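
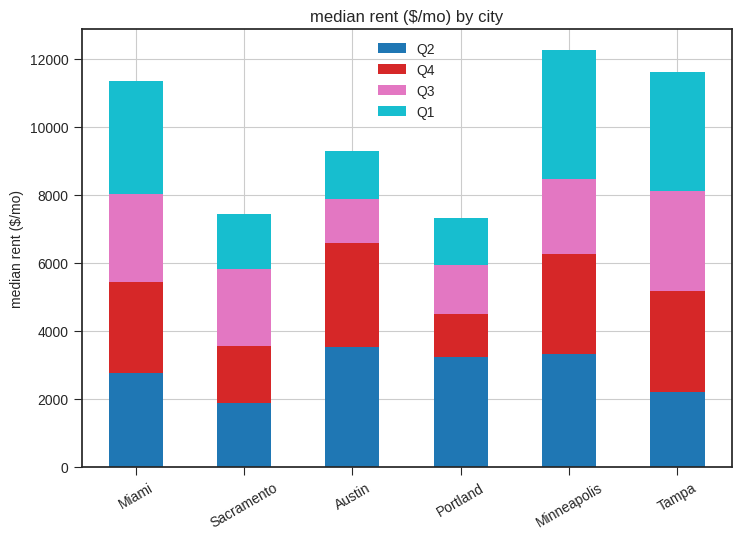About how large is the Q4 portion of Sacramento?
≈ 2000

Q4 top ≈ 4000, bottom ≈ 2000; segment ≈ 2000.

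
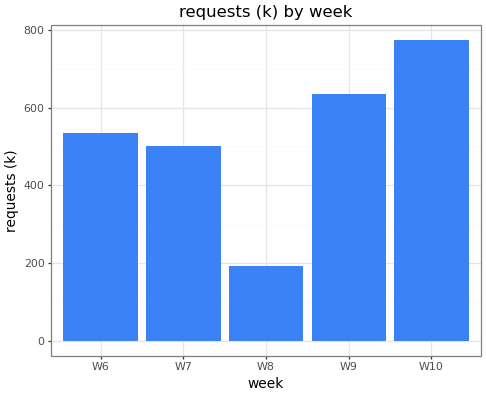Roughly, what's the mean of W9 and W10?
(600 + 800) / 2 ≈ 700.

≈ 700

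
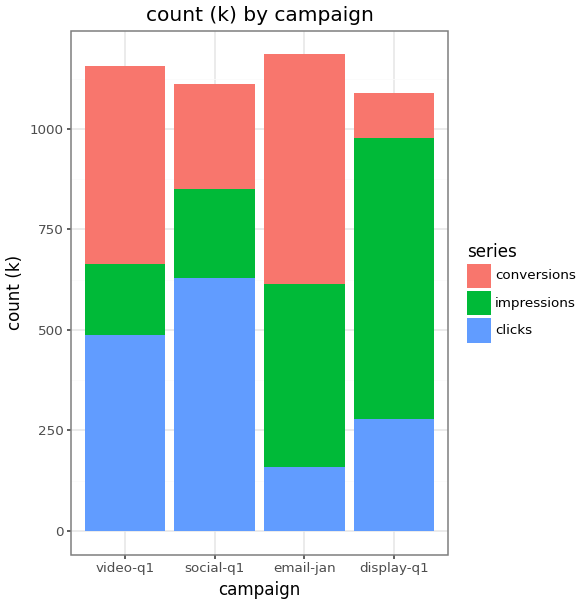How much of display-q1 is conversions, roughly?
conversions top ≈ 1100, bottom ≈ 1000; segment ≈ 100.

≈ 100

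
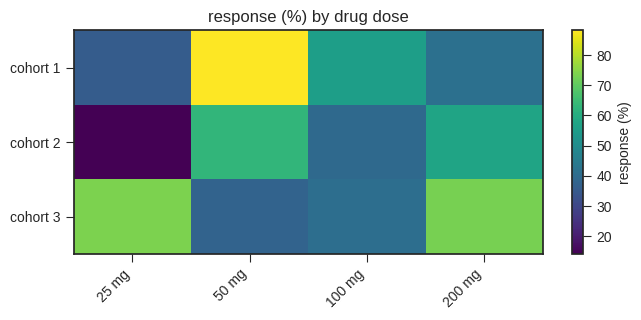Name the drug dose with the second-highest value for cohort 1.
Top 3 for cohort 1: 50 mg ≈ 90, 100 mg ≈ 60, 200 mg ≈ 40.

100 mg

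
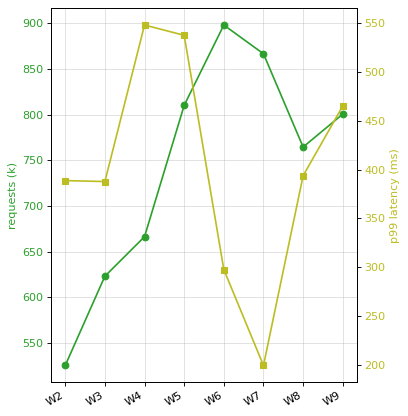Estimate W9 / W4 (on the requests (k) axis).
W9 ≈ 800, W4 ≈ 650; 800/650 ≈ 1.23.

≈ 1.23×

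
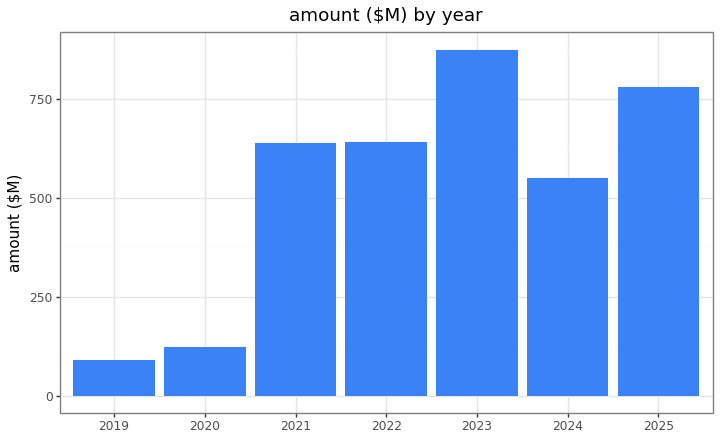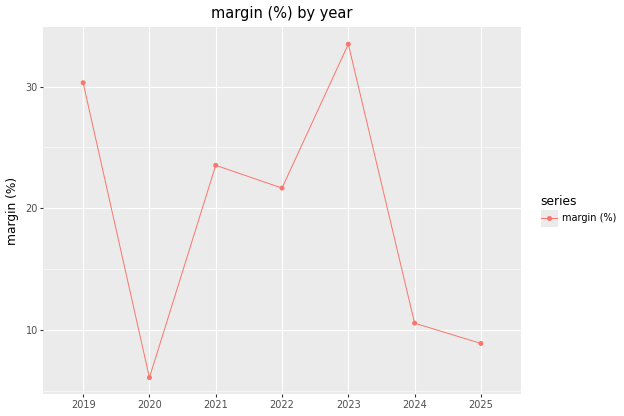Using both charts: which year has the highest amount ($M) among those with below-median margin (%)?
2025

Chart 2 median margin (%) ≈ 20; below-median years: 2020, 2024, 2025. Among those, 2025 has the highest amount ($M) (≈ 800).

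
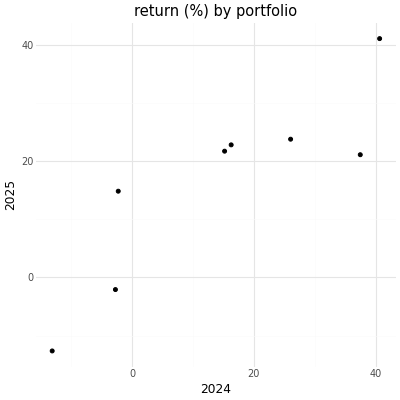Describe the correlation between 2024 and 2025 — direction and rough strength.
positive, strong

Points are positively correlated; strong (|r| ≈ 0.9).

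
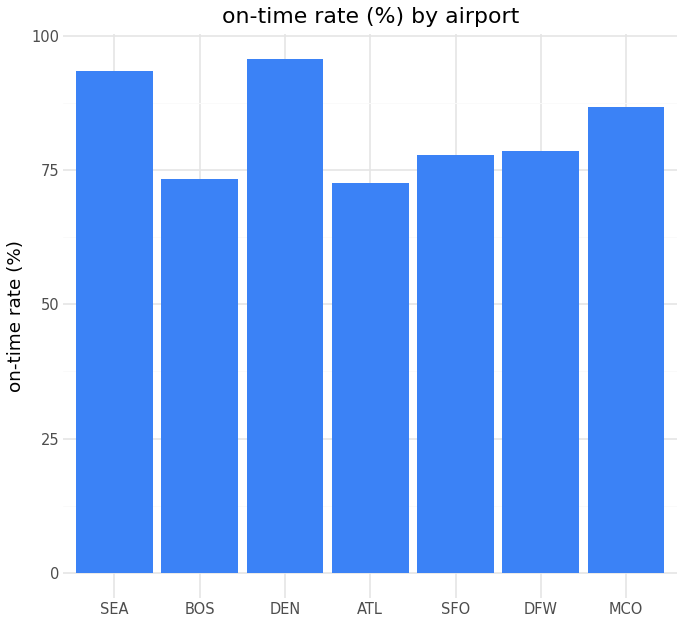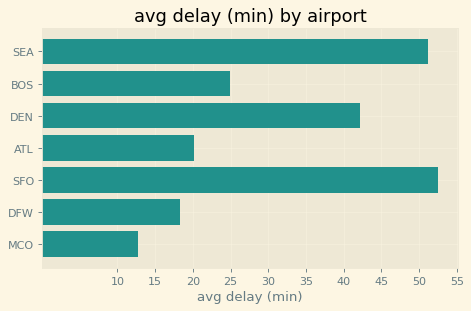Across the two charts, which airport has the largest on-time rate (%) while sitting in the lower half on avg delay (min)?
Chart 2 median avg delay (min) ≈ 25; below-median airports: ATL, DFW, MCO. Among those, MCO has the highest on-time rate (%) (≈ 90).

MCO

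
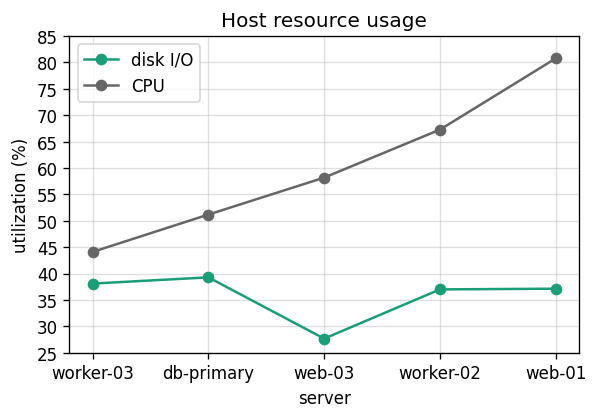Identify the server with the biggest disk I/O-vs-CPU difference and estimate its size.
web-01, ≈ 45 %

web-01: disk I/O ≈ 35, CPU ≈ 80 → gap ≈ 45. Next-largest (web-03) is only ≈ 30.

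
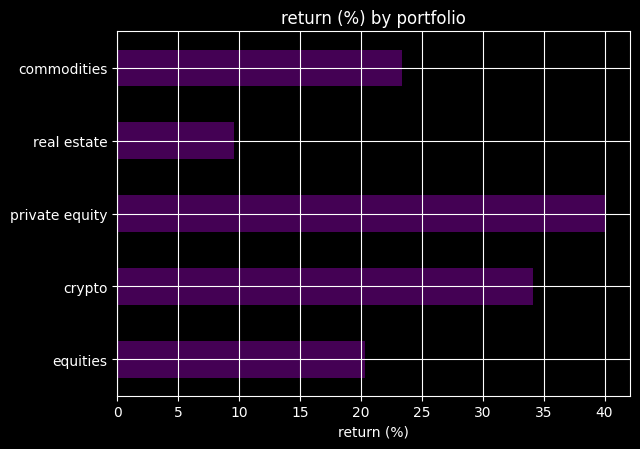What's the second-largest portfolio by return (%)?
Top 3: private equity ≈ 40, crypto ≈ 35, commodities ≈ 25.

crypto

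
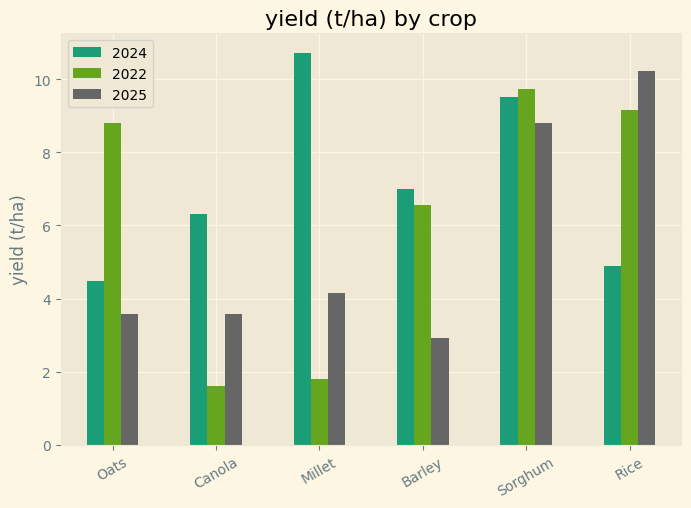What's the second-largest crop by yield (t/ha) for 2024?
Top 3 for 2024: Millet ≈ 11, Sorghum ≈ 10, Barley ≈ 7.

Sorghum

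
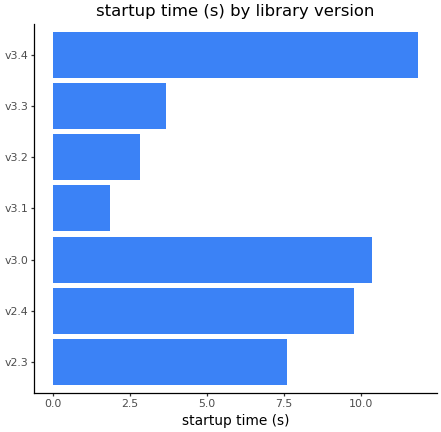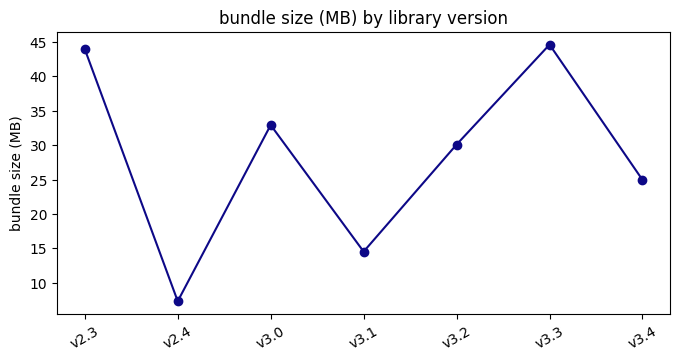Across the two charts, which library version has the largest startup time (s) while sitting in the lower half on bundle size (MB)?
Chart 2 median bundle size (MB) ≈ 30; below-median library versions: v2.4, v3.1, v3.4. Among those, v3.4 has the highest startup time (s) (≈ 12).

v3.4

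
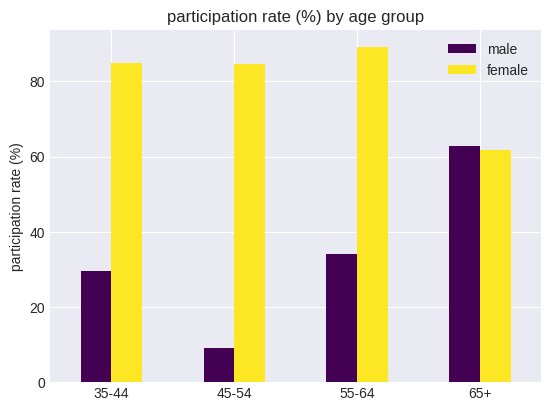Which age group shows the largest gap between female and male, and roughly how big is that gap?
45-54: female ≈ 80, male ≈ 10 → gap ≈ 70. Next-largest (35-44) is only ≈ 50.

45-54, ≈ 70 %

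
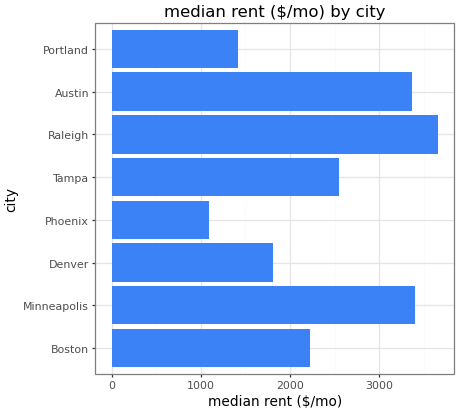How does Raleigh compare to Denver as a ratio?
Raleigh ≈ 3500, Denver ≈ 2000; 3500/2000 ≈ 1.75.

≈ 1.75×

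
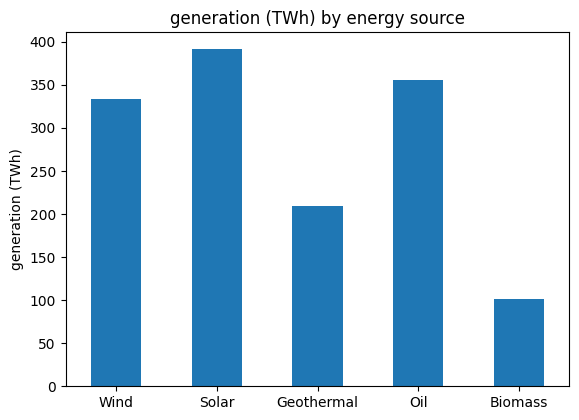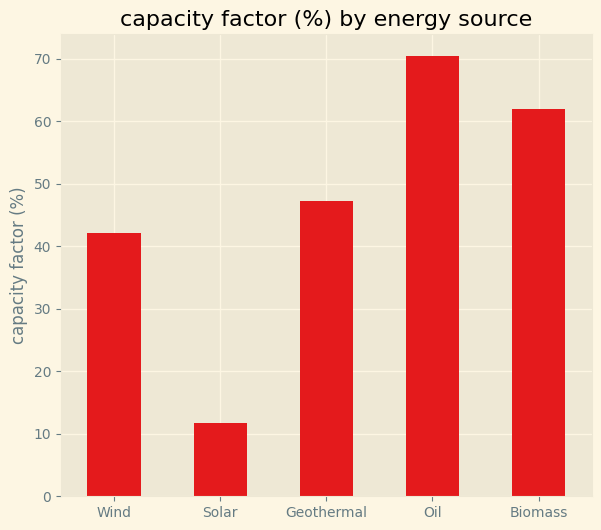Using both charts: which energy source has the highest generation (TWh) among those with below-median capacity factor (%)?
Chart 2 median capacity factor (%) ≈ 50; below-median energy sources: Wind, Solar. Among those, Solar has the highest generation (TWh) (≈ 400).

Solar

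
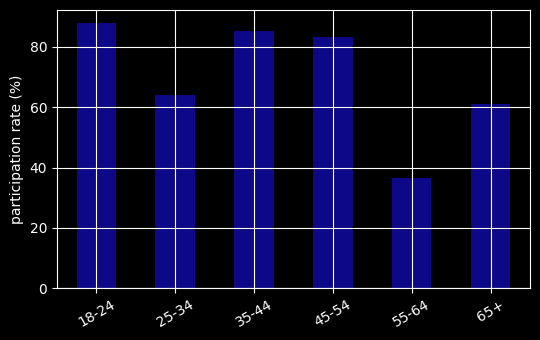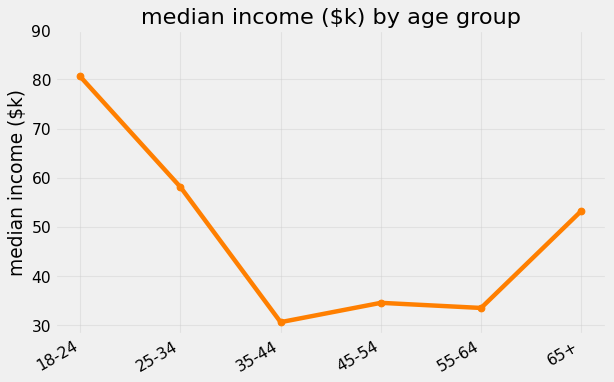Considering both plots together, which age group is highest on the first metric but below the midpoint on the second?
Chart 2 median median income ($k) ≈ 40; below-median age groups: 35-44, 45-54, 55-64. Among those, 35-44 has the highest participation rate (%) (≈ 90).

35-44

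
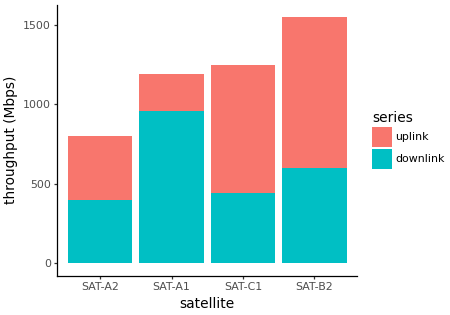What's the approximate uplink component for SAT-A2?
≈ 400

uplink top ≈ 800, bottom ≈ 400; segment ≈ 400.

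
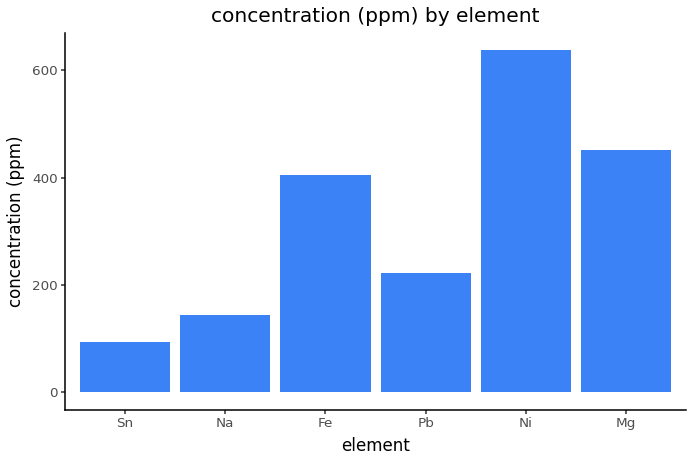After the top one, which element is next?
Top 3: Ni ≈ 600, Mg ≈ 500, Fe ≈ 400.

Mg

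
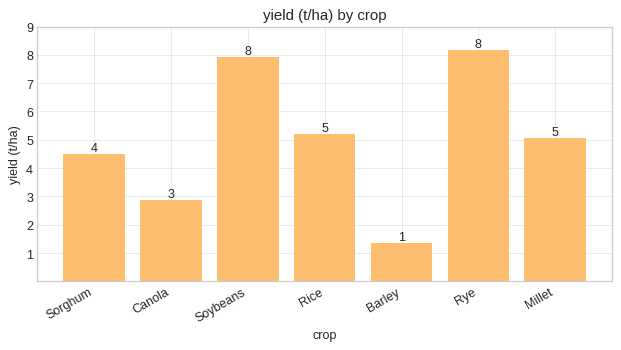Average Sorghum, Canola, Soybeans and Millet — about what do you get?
≈ 5

(4 + 3 + 8 + 5) / 4 ≈ 5.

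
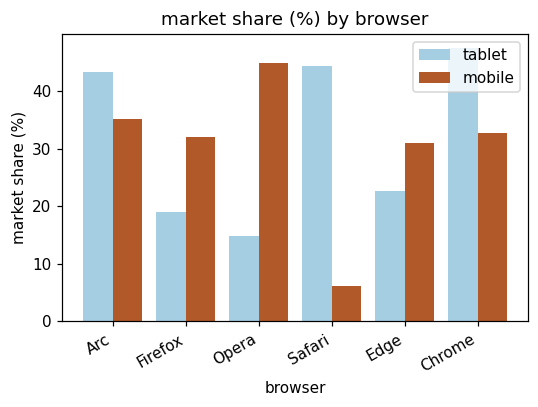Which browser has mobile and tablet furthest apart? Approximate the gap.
Safari: mobile ≈ 5, tablet ≈ 45 → gap ≈ 40. Next-largest (Opera) is only ≈ 30.

Safari, ≈ 40 %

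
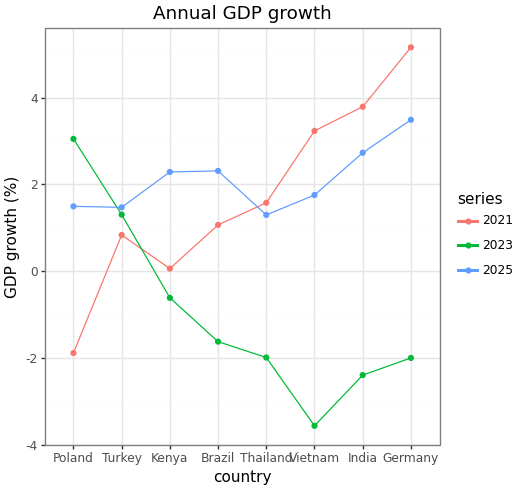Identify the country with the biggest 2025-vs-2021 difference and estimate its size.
Poland: 2025 ≈ 1, 2021 ≈ -2 → gap ≈ 3. Next-largest (Kenya) is only ≈ 2.

Poland, ≈ 3 %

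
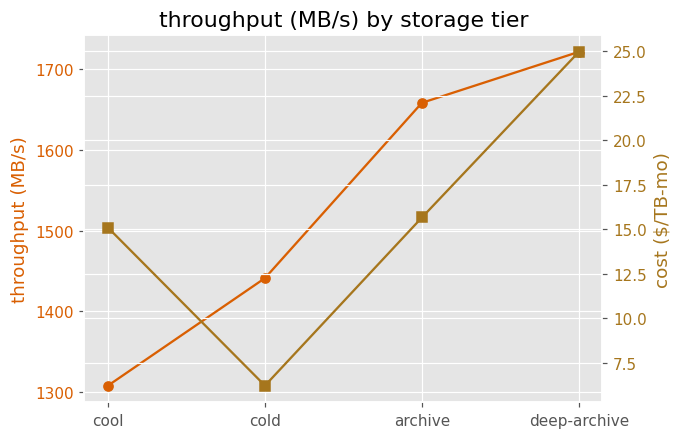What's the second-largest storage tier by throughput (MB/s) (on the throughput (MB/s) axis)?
Top 3 (on the throughput (MB/s) axis): deep-archive ≈ 1700, archive ≈ 1650, cold ≈ 1450.

archive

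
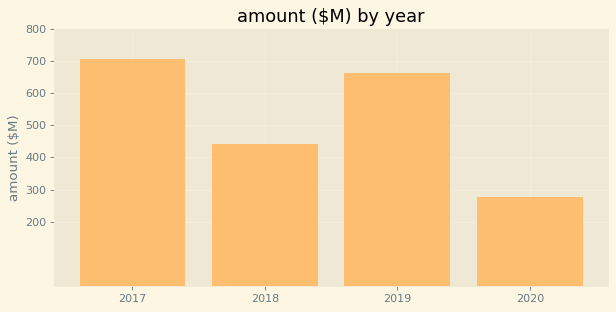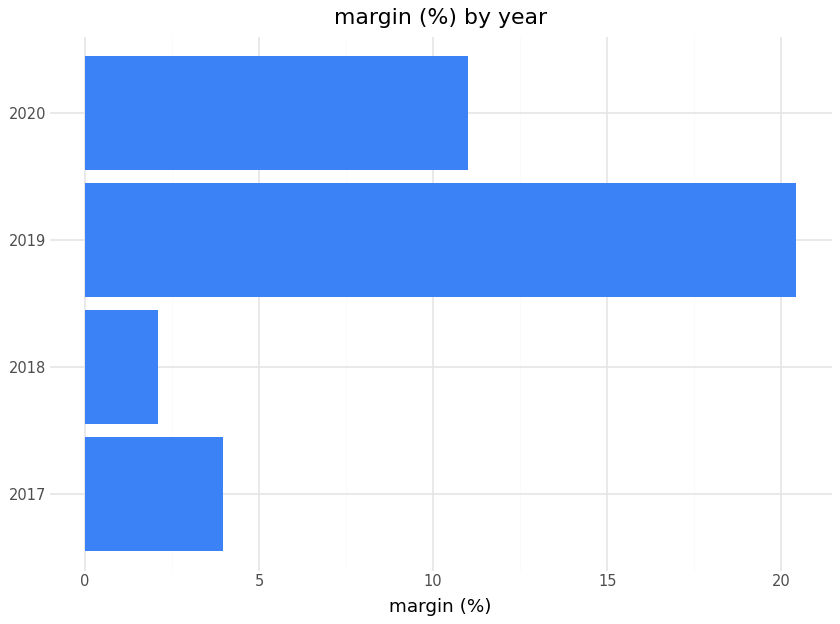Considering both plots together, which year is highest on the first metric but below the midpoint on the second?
Chart 2 median margin (%) ≈ 8; below-median years: 2017, 2018. Among those, 2017 has the highest amount ($M) (≈ 700).

2017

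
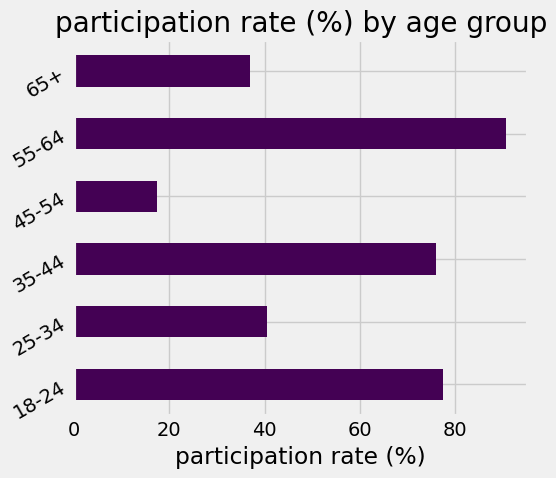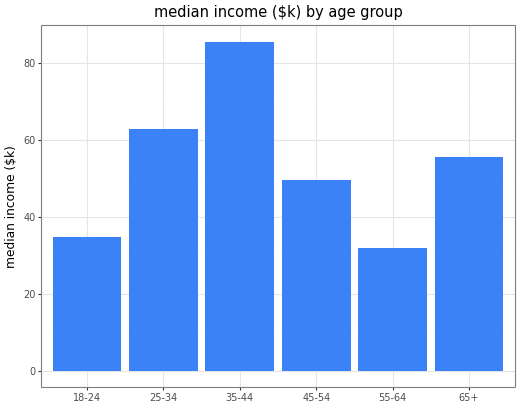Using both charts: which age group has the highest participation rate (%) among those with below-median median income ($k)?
Chart 2 median median income ($k) ≈ 50; below-median age groups: 18-24, 45-54, 55-64. Among those, 55-64 has the highest participation rate (%) (≈ 90).

55-64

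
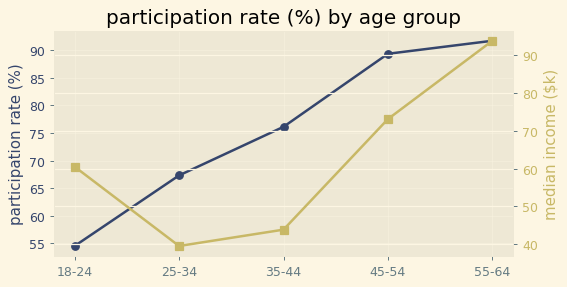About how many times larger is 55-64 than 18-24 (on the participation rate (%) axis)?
55-64 ≈ 90, 18-24 ≈ 55; 90/55 ≈ 1.64.

≈ 1.64×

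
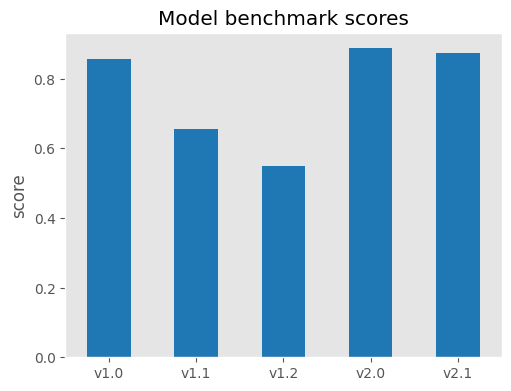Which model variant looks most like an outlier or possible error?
v1.2

v1.2 ≈ 0.6; the rest sit between ≈ 0.7 and ≈ 0.9.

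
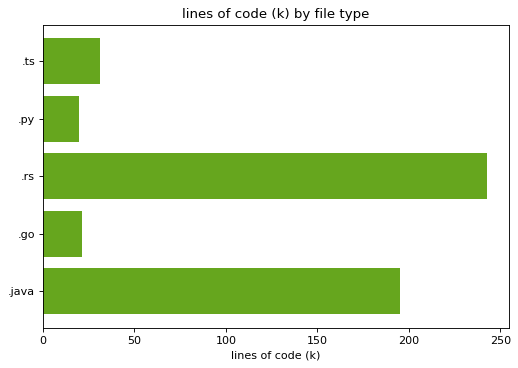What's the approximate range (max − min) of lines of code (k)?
≈ 225

Max .rs ≈ 250, min .py ≈ 25; range ≈ 225.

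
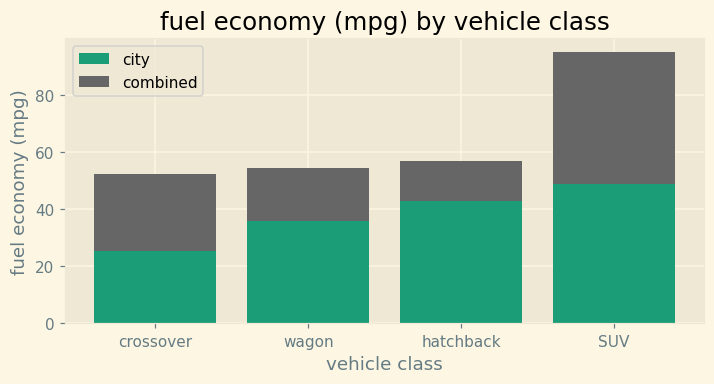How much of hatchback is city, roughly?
≈ 40

city top ≈ 40, bottom ≈ 0; segment ≈ 40.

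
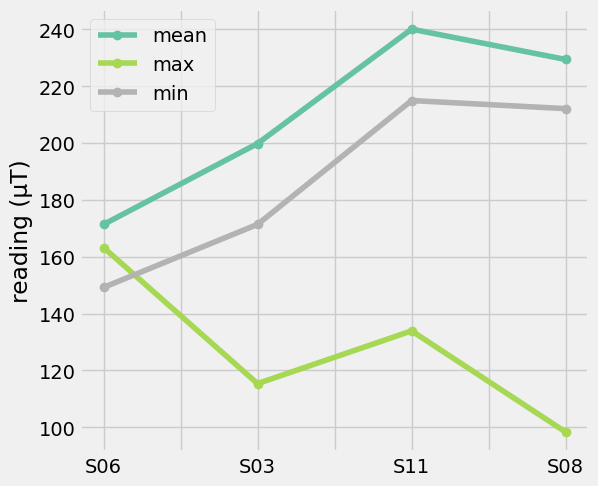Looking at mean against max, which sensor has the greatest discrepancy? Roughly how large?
S08, ≈ 120 µT

S08: mean ≈ 220, max ≈ 100 → gap ≈ 120. Next-largest (S11) is only ≈ 100.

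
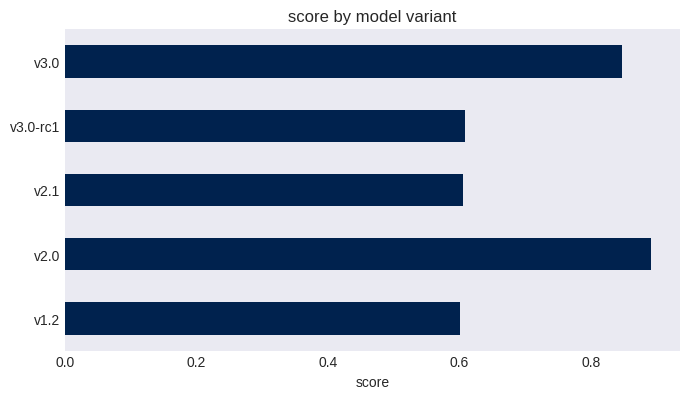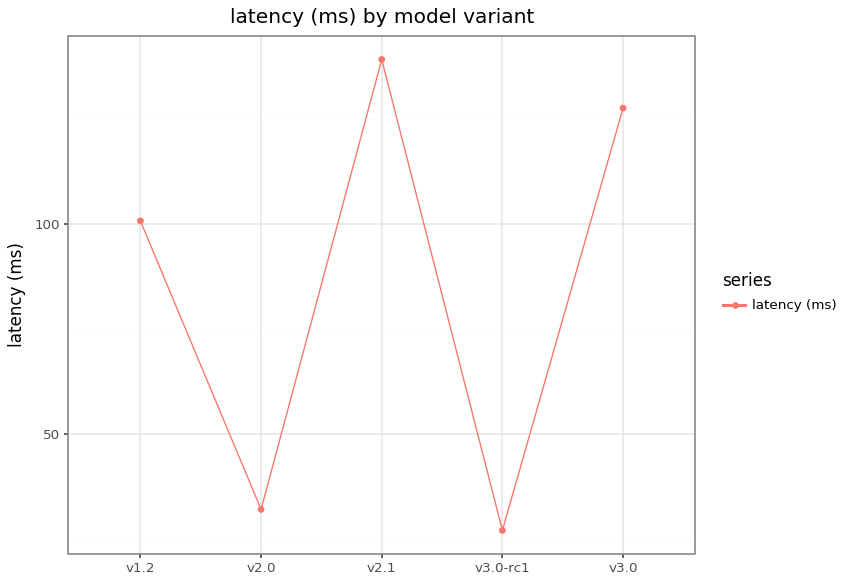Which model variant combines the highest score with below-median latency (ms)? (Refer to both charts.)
v2.0

Chart 2 median latency (ms) ≈ 100; below-median model variants: v2.0, v3.0-rc1. Among those, v2.0 has the highest score (≈ 0.9).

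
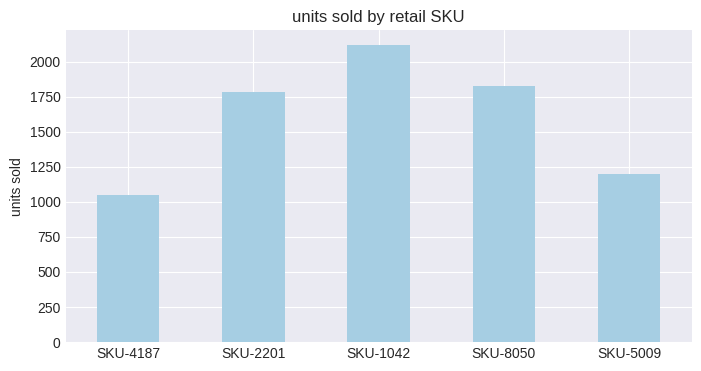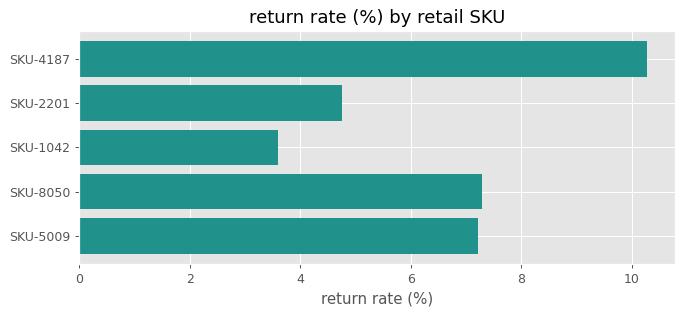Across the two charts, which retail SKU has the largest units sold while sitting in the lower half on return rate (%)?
SKU-1042

Chart 2 median return rate (%) ≈ 7; below-median retail SKUs: SKU-2201, SKU-1042. Among those, SKU-1042 has the highest units sold (≈ 2200).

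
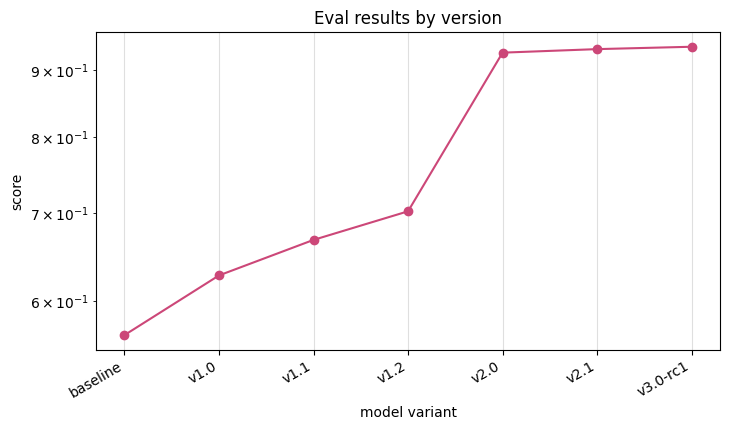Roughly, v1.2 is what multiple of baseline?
v1.2 ≈ 0.70, baseline ≈ 0.55; 0.70/0.55 ≈ 1.27.

≈ 1.27×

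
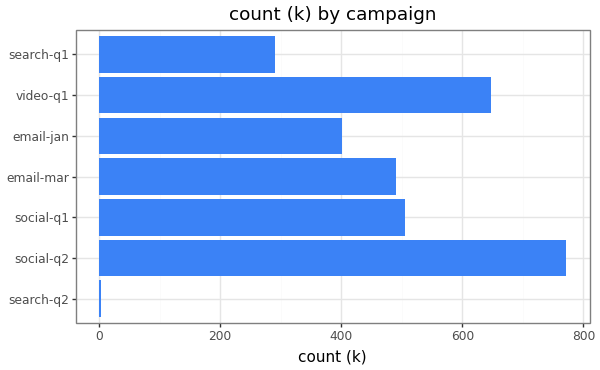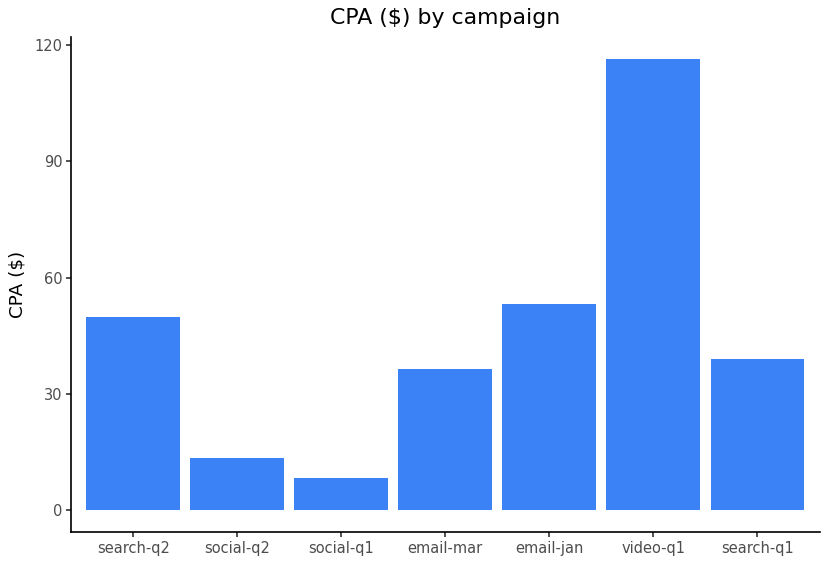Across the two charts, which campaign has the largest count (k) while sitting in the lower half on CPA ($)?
social-q2

Chart 2 median CPA ($) ≈ 40; below-median campaigns: social-q2, social-q1, email-mar. Among those, social-q2 has the highest count (k) (≈ 800).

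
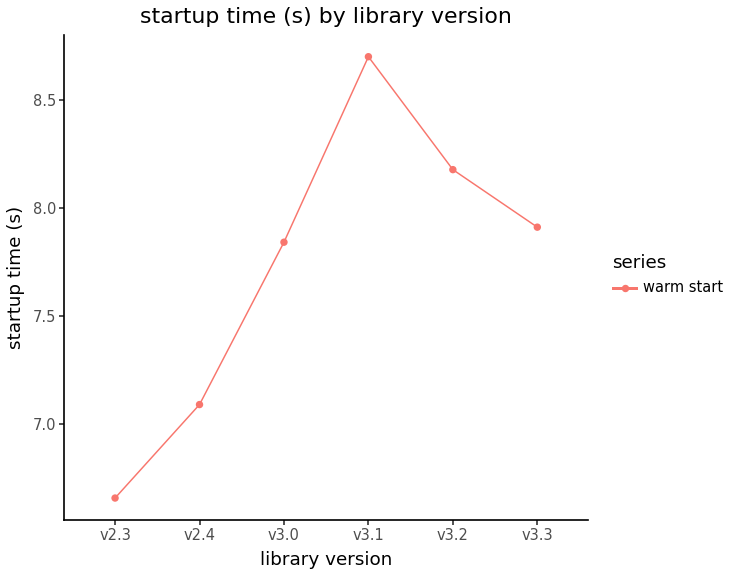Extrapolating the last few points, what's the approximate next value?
Last three: 8.6, 8.2, 8.0 → slope ≈ -0.3/step → next ≈ 7.7.

≈ 7.7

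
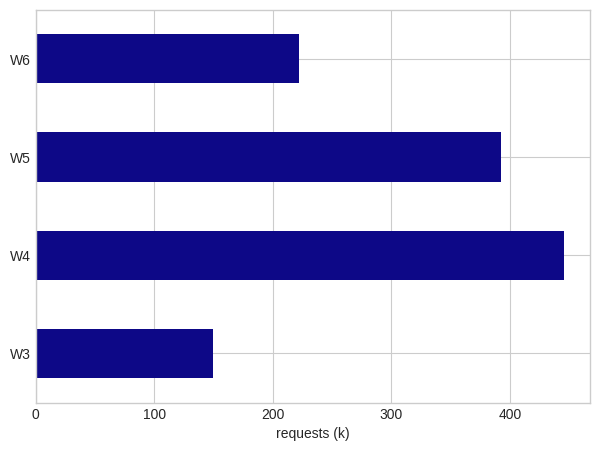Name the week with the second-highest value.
W5

Top 3: W4 ≈ 450, W5 ≈ 400, W6 ≈ 200.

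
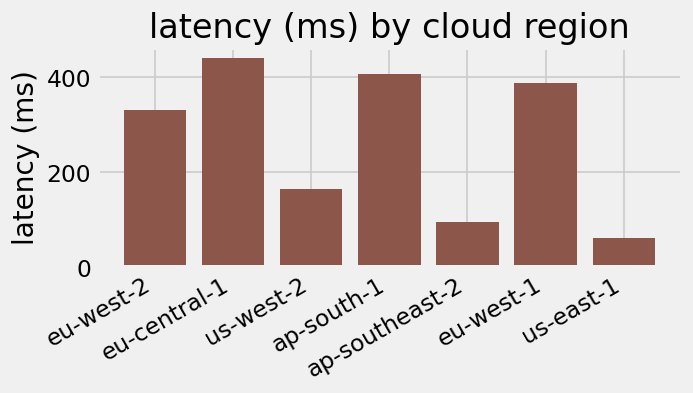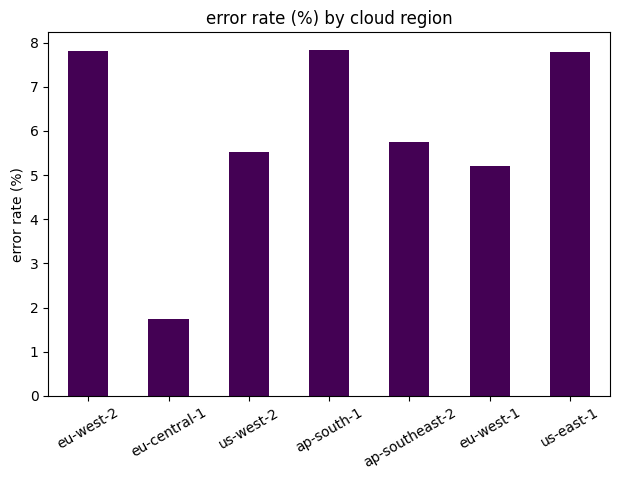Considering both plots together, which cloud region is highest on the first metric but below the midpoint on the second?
Chart 2 median error rate (%) ≈ 6; below-median cloud regions: eu-central-1, us-west-2, eu-west-1. Among those, eu-central-1 has the highest latency (ms) (≈ 450).

eu-central-1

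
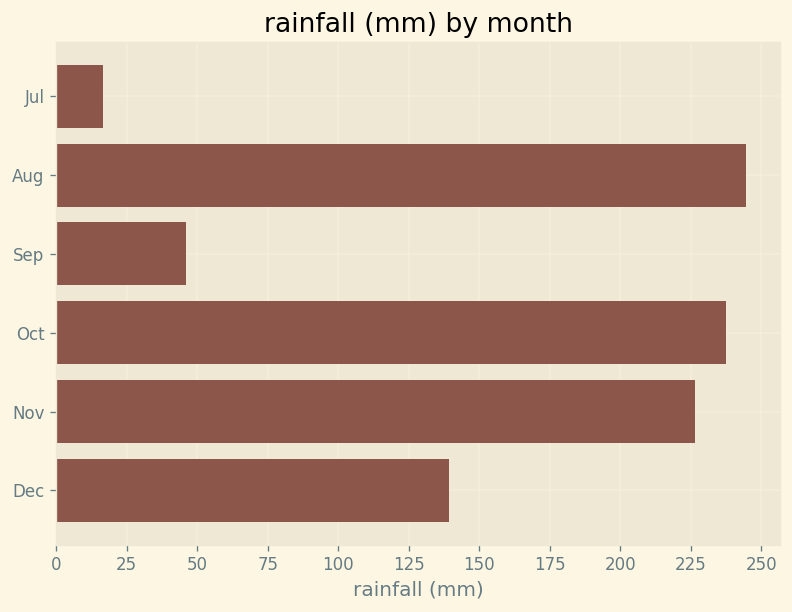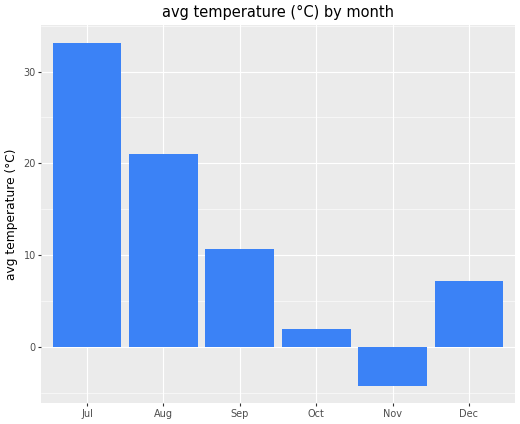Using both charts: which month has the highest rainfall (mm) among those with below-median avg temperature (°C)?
Oct

Chart 2 median avg temperature (°C) ≈ 10; below-median months: Oct, Nov, Dec. Among those, Oct has the highest rainfall (mm) (≈ 250).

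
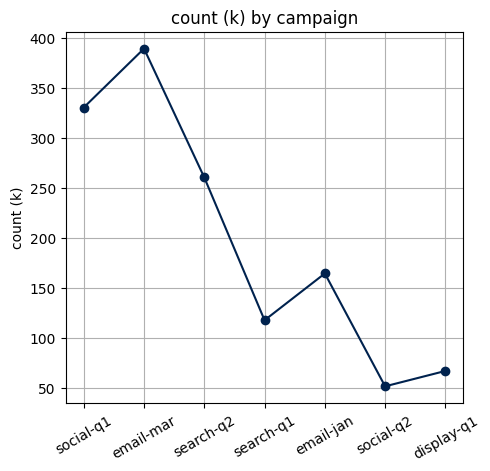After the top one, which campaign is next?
social-q1

Top 3: email-mar ≈ 400, social-q1 ≈ 350, search-q2 ≈ 250.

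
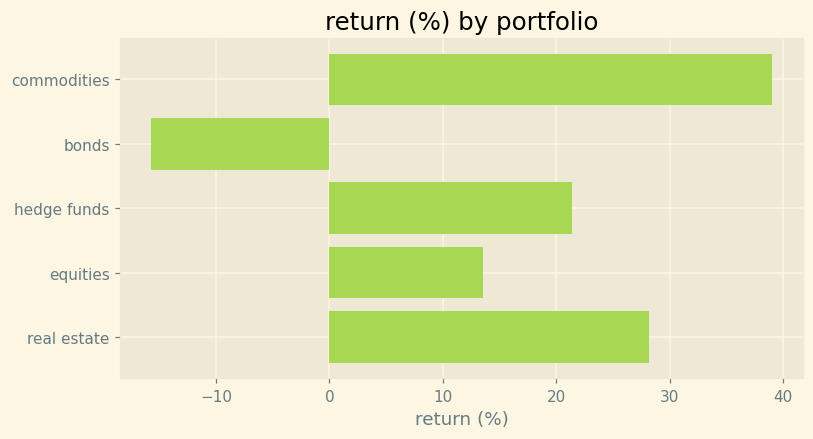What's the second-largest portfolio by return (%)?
real estate

Top 3: commodities ≈ 40, real estate ≈ 30, hedge funds ≈ 20.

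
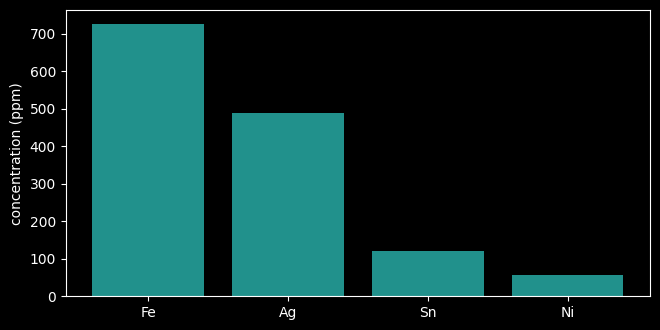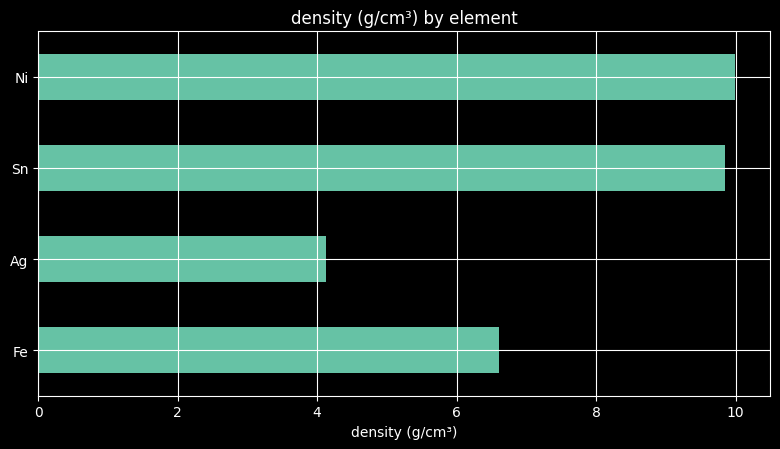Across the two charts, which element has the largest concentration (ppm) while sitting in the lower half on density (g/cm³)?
Chart 2 median density (g/cm³) ≈ 8; below-median elements: Fe, Ag. Among those, Fe has the highest concentration (ppm) (≈ 700).

Fe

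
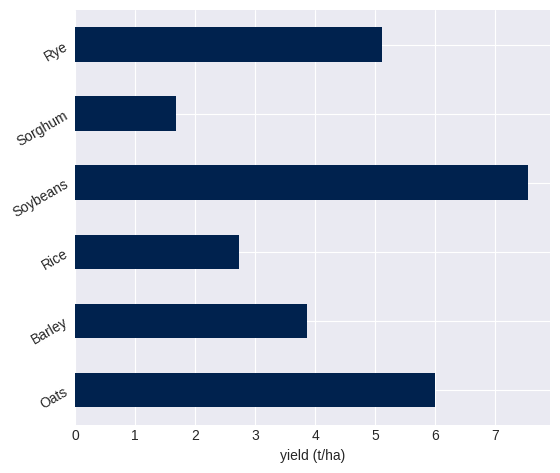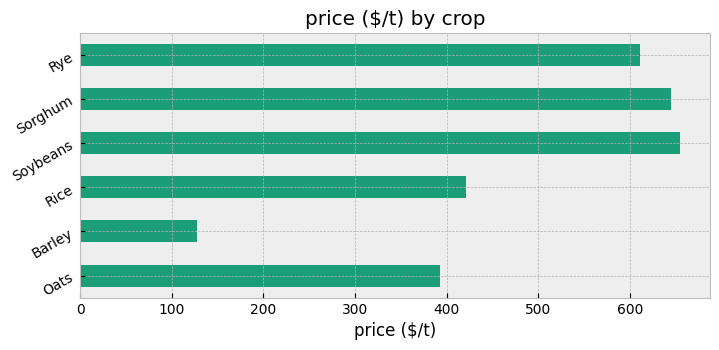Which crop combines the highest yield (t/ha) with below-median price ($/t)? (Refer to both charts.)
Oats

Chart 2 median price ($/t) ≈ 500; below-median crops: Oats, Barley, Rice. Among those, Oats has the highest yield (t/ha) (≈ 6).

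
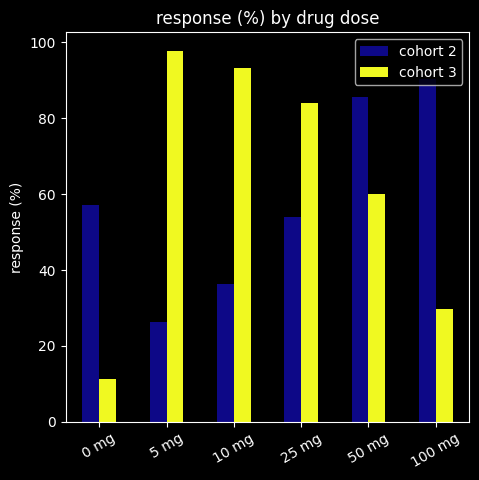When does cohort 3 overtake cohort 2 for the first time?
5 mg

0 mg: cohort 3 ≈ 10 vs cohort 2 ≈ 60 (not yet); 5 mg: cohort 3 ≈ 100 vs cohort 2 ≈ 30 (first crossover).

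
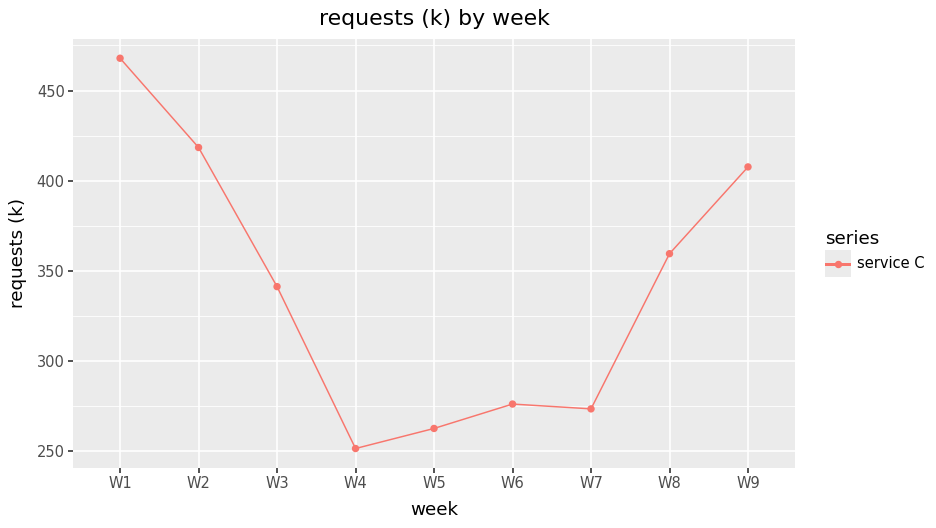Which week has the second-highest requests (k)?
W2

Top 3: W1 ≈ 460, W2 ≈ 420, W9 ≈ 400.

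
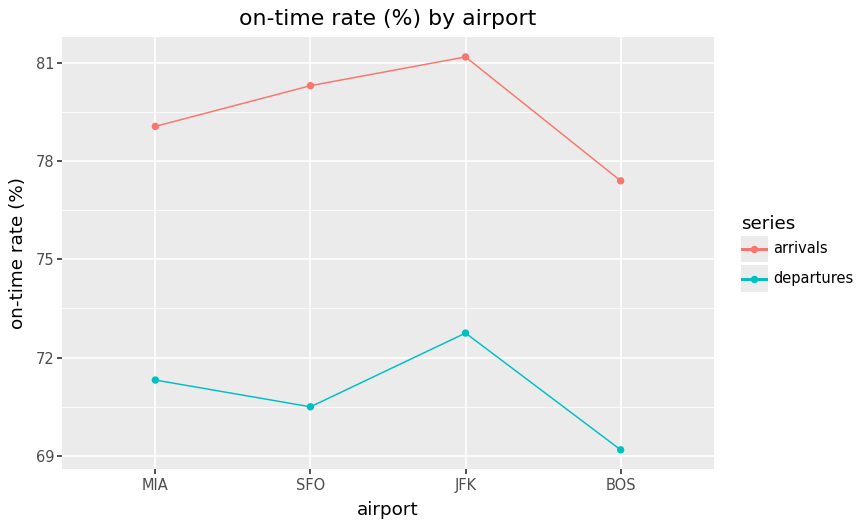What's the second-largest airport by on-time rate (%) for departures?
Top 3 for departures: JFK ≈ 73, MIA ≈ 71, SFO ≈ 70.

MIA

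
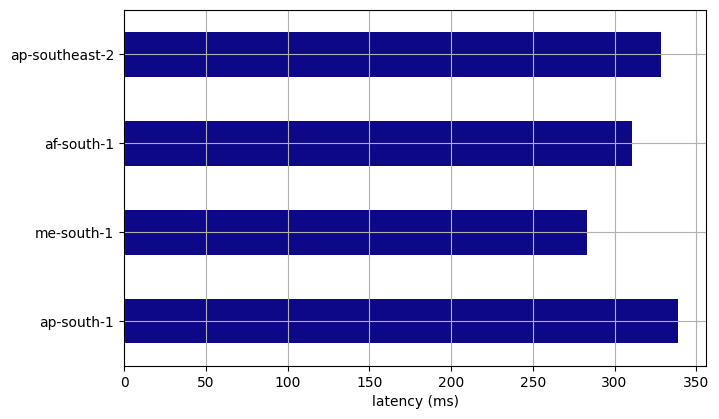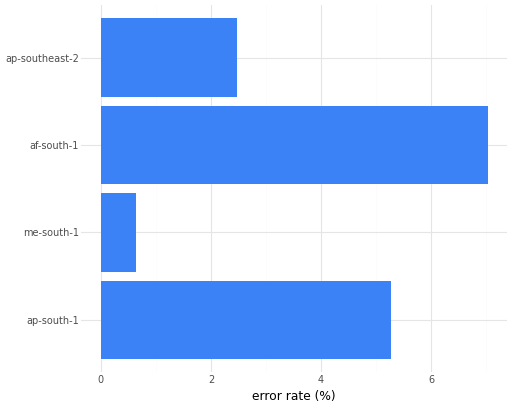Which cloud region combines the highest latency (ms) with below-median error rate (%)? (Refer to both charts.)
Chart 2 median error rate (%) ≈ 4; below-median cloud regions: me-south-1, ap-southeast-2. Among those, ap-southeast-2 has the highest latency (ms) (≈ 350).

ap-southeast-2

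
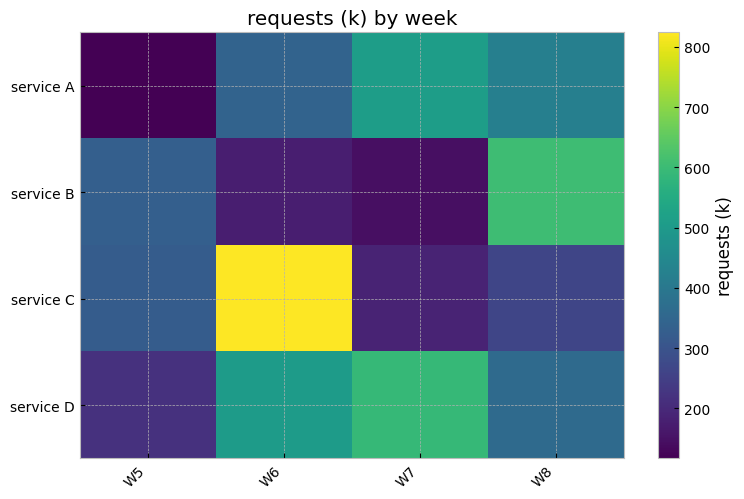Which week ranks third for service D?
Top 4 for service D: W7 ≈ 600, W6 ≈ 500, W8 ≈ 400, W5 ≈ 200.

W8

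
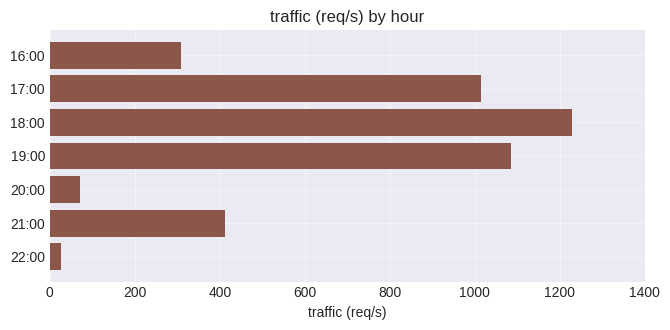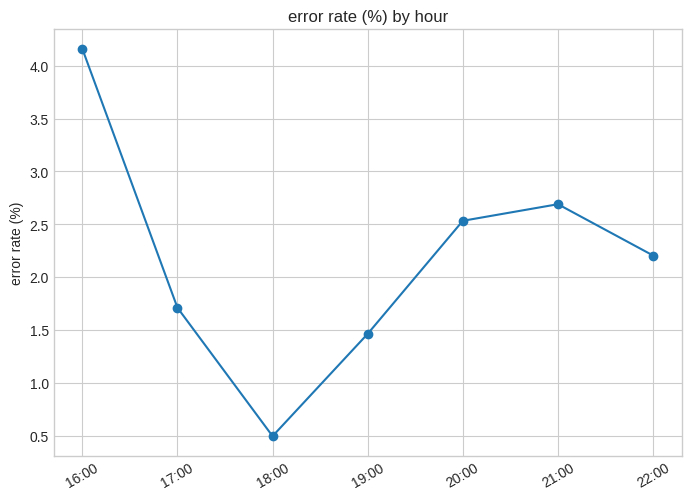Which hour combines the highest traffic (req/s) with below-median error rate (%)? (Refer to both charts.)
Chart 2 median error rate (%) ≈ 2; below-median hours: 17:00, 18:00, 19:00. Among those, 18:00 has the highest traffic (req/s) (≈ 1200).

18:00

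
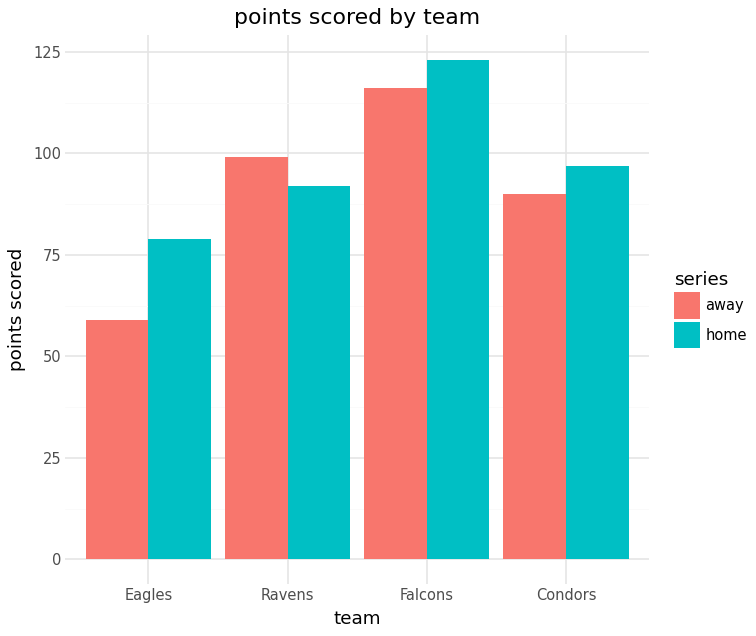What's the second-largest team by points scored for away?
Ravens

Top 3 for away: Falcons ≈ 120, Ravens ≈ 100, Condors ≈ 80.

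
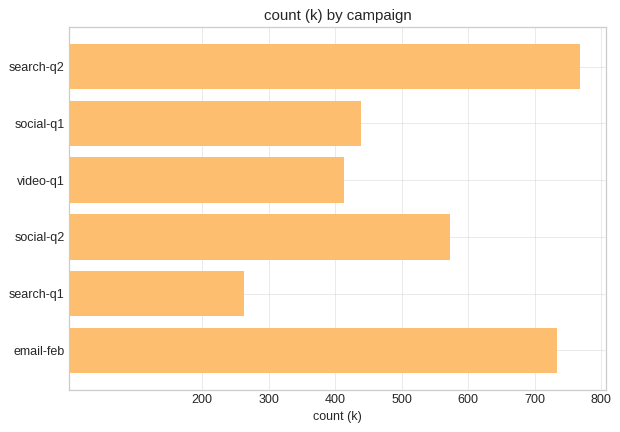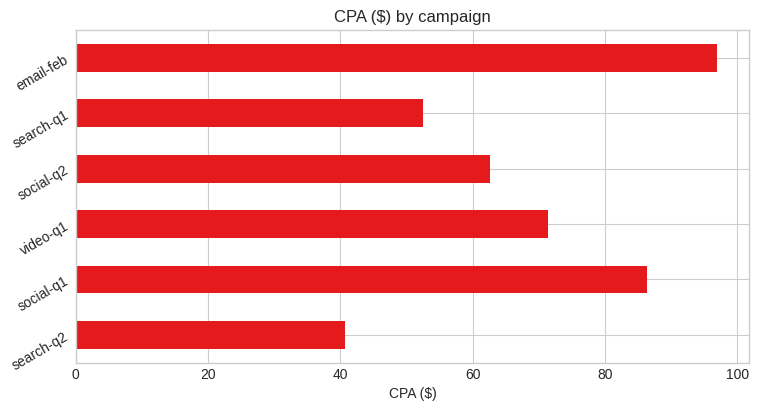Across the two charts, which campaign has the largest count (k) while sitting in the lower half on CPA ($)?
Chart 2 median CPA ($) ≈ 70; below-median campaigns: search-q2, social-q2, search-q1. Among those, search-q2 has the highest count (k) (≈ 800).

search-q2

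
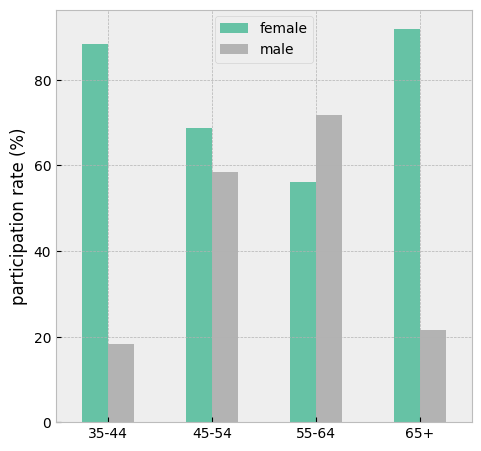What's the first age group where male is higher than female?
55-64

45-54: male ≈ 60 vs female ≈ 70 (not yet); 55-64: male ≈ 70 vs female ≈ 60 (first crossover).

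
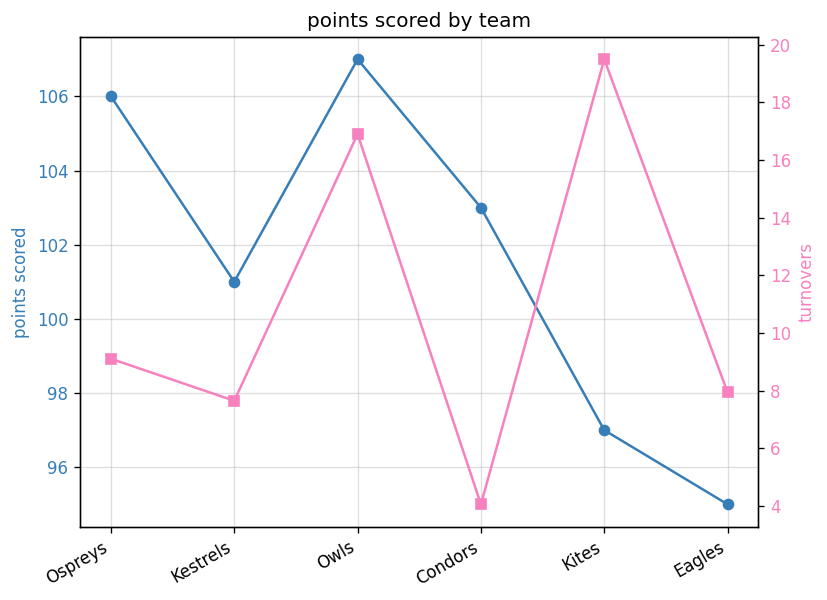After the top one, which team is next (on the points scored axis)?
Top 3 (on the points scored axis): Owls ≈ 107, Ospreys ≈ 106, Condors ≈ 103.

Ospreys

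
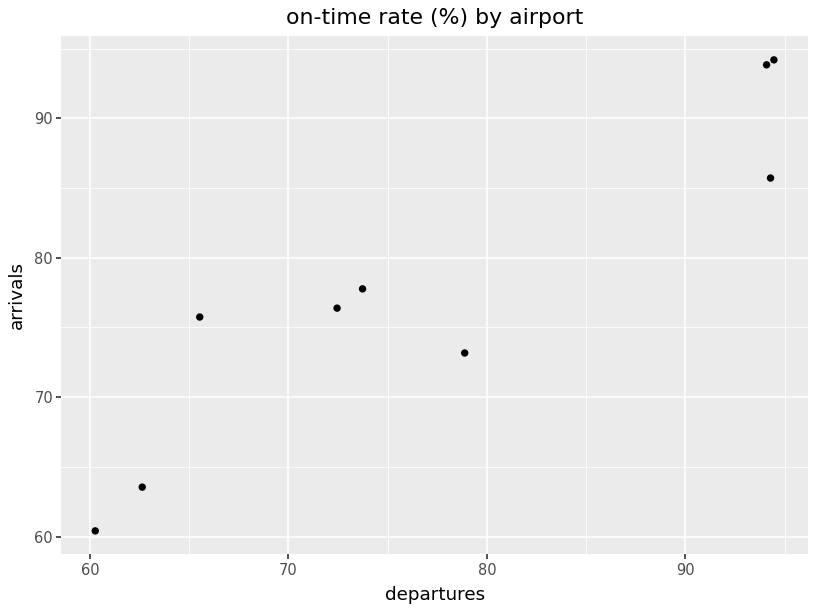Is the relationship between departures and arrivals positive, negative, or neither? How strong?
positive, strong

Points are positively correlated; strong (|r| ≈ 0.9).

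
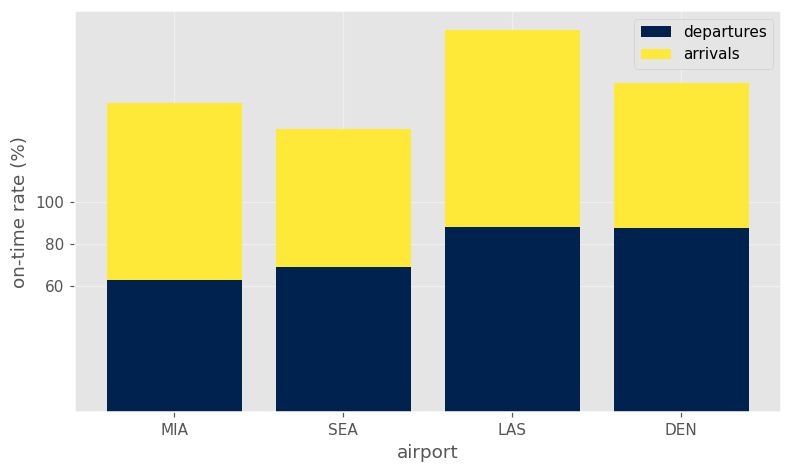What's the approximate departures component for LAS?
departures top ≈ 80, bottom ≈ 0; segment ≈ 80.

≈ 80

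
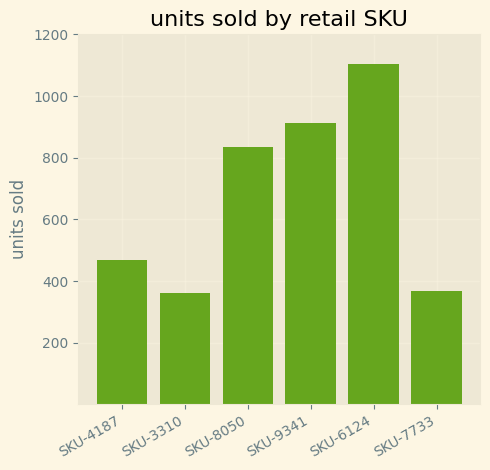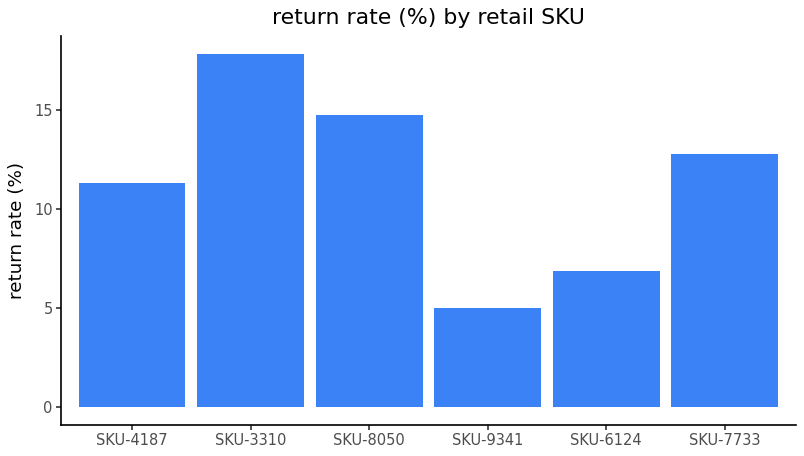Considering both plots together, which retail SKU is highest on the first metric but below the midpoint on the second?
SKU-6124

Chart 2 median return rate (%) ≈ 12; below-median retail SKUs: SKU-4187, SKU-9341, SKU-6124. Among those, SKU-6124 has the highest units sold (≈ 1200).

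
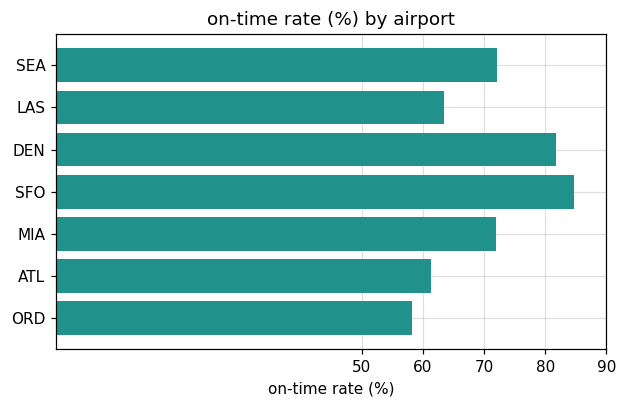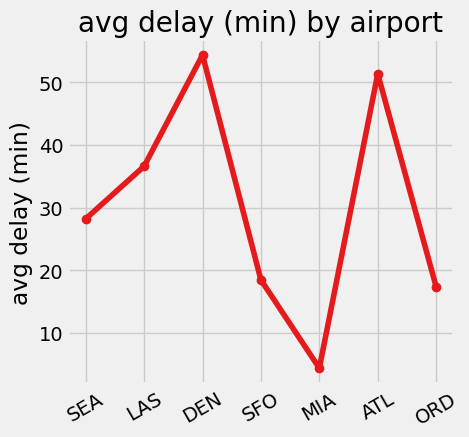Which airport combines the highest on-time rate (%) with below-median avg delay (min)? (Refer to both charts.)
Chart 2 median avg delay (min) ≈ 30; below-median airports: SFO, MIA, ORD. Among those, SFO has the highest on-time rate (%) (≈ 80).

SFO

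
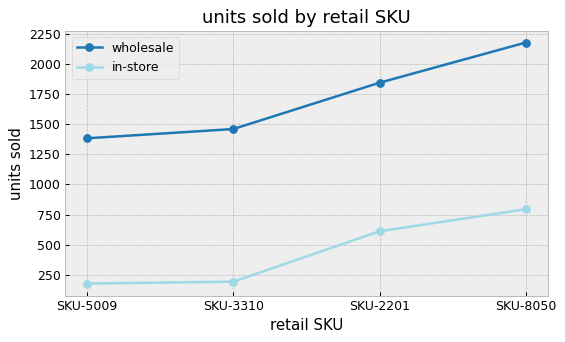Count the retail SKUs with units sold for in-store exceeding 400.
Above 400: SKU-2201, SKU-8050.

2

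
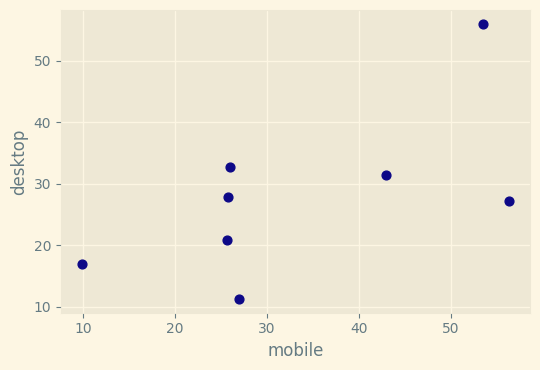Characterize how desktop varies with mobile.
Points are positively correlated; moderate (|r| ≈ 0.6).

positive, moderate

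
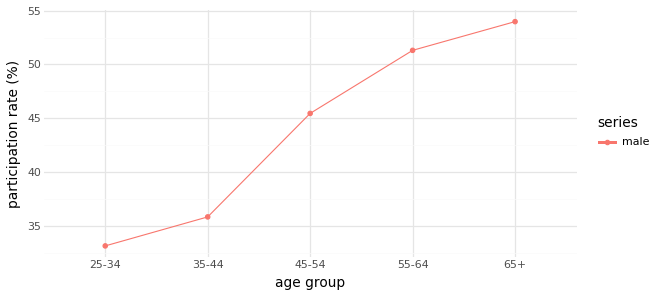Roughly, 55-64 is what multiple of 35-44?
≈ 1.44×

55-64 ≈ 52, 35-44 ≈ 36; 52/36 ≈ 1.44.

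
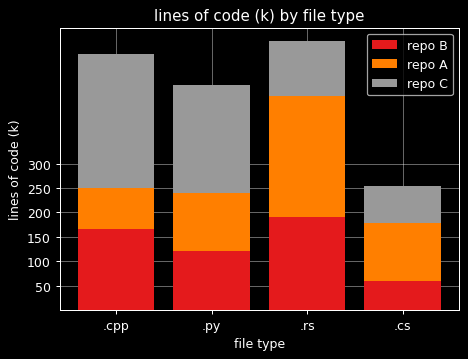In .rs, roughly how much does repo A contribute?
repo A top ≈ 450, bottom ≈ 200; segment ≈ 250.

≈ 250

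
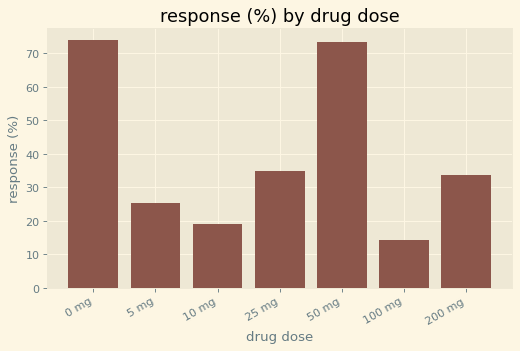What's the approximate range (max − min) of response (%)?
Max 0 mg ≈ 70, min 100 mg ≈ 10; range ≈ 60.

≈ 60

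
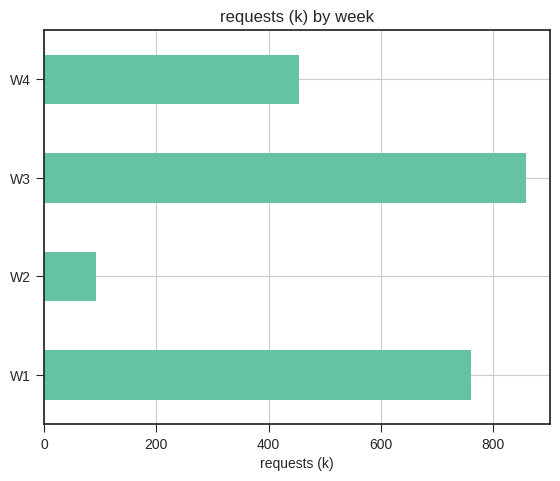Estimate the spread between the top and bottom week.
≈ 800

Max W3 ≈ 900, min W2 ≈ 100; range ≈ 800.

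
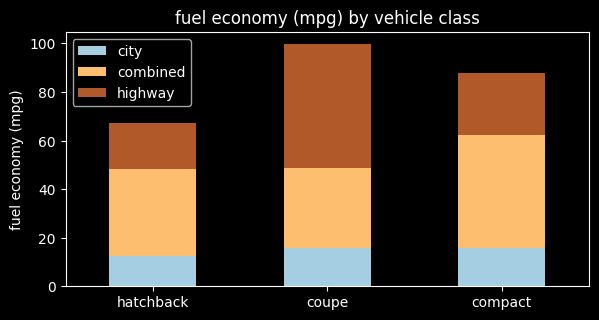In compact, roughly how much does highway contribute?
≈ 30

highway top ≈ 90, bottom ≈ 60; segment ≈ 30.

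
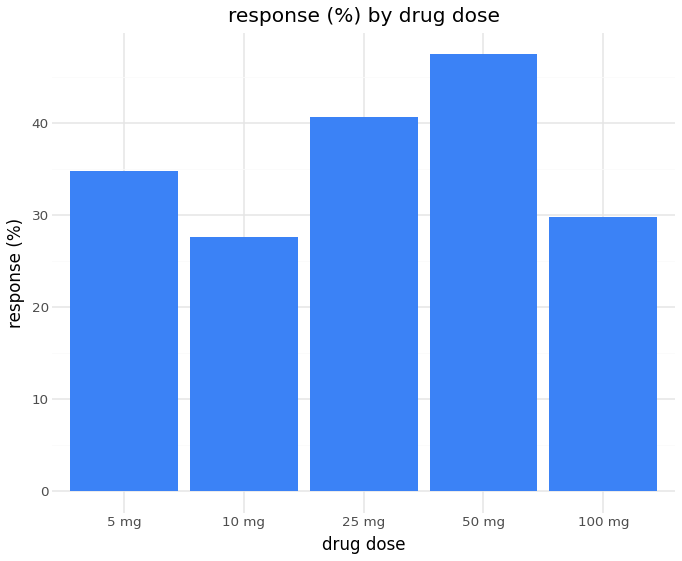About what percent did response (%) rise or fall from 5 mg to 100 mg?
5 mg ≈ 35, 100 mg ≈ 30; (30 − 35) / 35 ≈ -14.3%.

≈ -14.3%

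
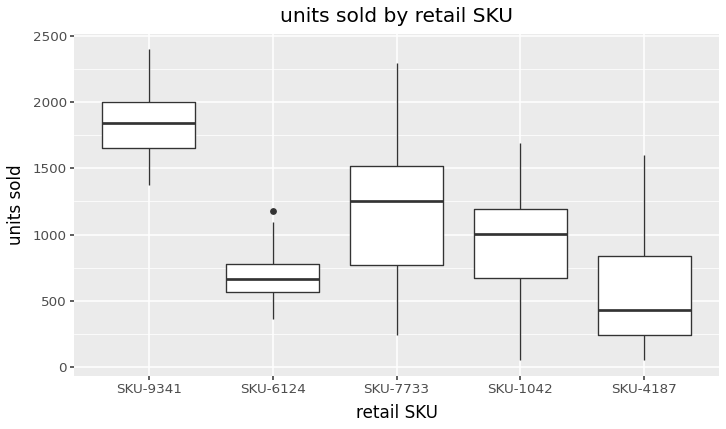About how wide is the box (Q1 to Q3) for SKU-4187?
≈ 600

Q3 ≈ 800, Q1 ≈ 200; IQR ≈ 600.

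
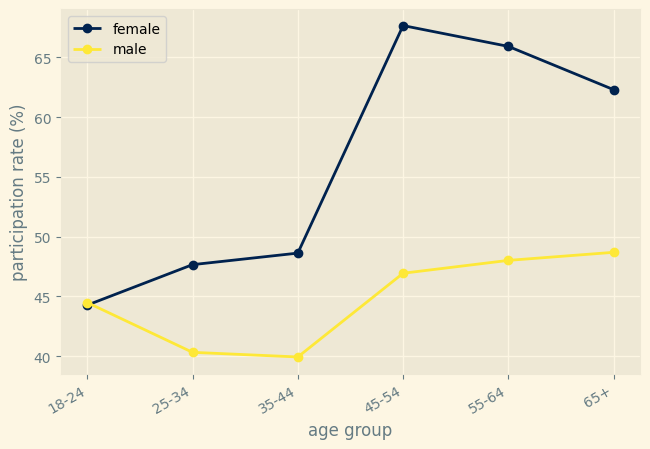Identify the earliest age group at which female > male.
18-24: female ≈ 45 vs male ≈ 45 (not yet); 25-34: female ≈ 50 vs male ≈ 40 (first crossover).

25-34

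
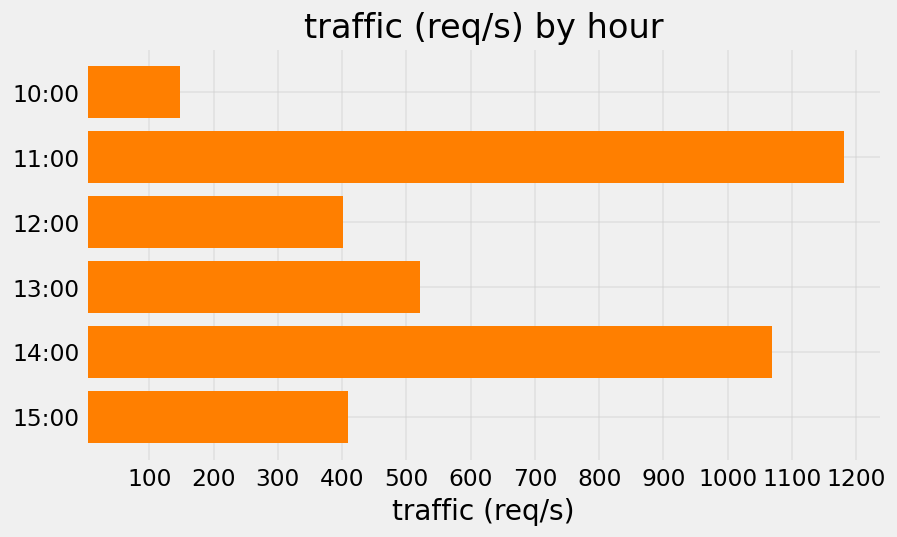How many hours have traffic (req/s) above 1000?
2

Above 1000: 11:00, 14:00.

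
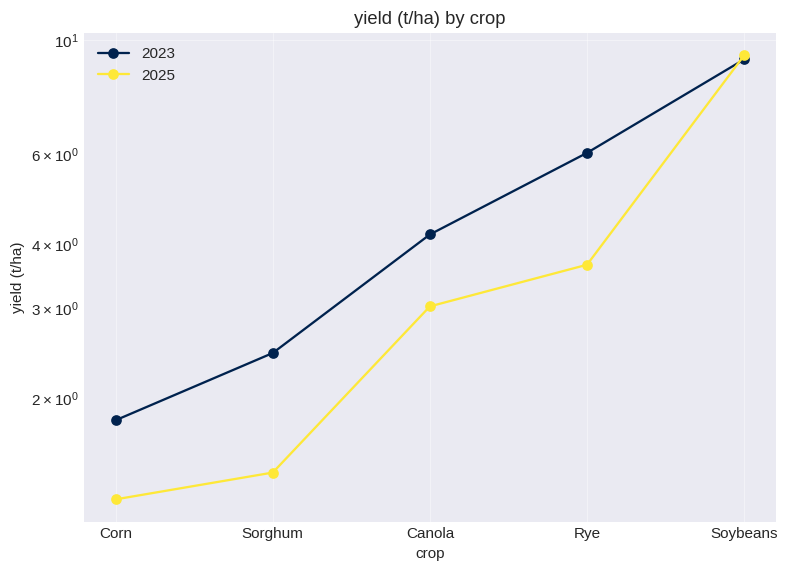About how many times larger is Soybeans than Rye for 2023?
Soybeans ≈ 9, Rye ≈ 6; 9/6 ≈ 1.5.

≈ 1.5×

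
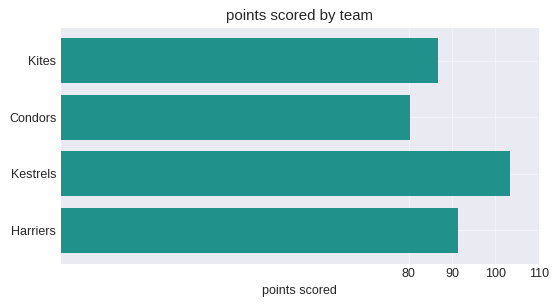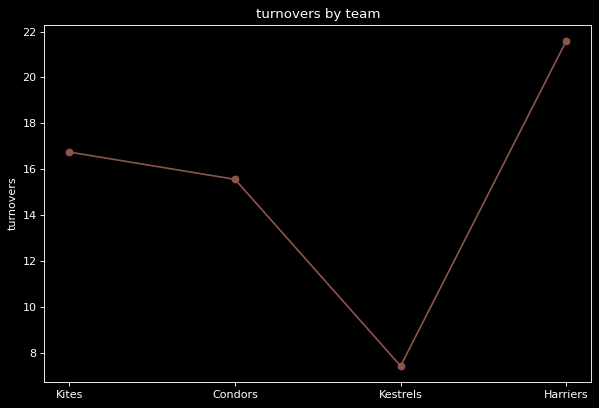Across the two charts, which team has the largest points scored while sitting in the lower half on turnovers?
Kestrels

Chart 2 median turnovers ≈ 16; below-median teams: Condors, Kestrels. Among those, Kestrels has the highest points scored (≈ 100).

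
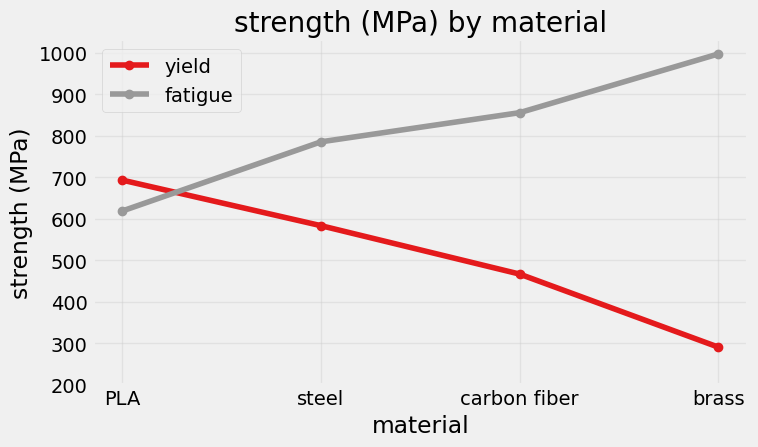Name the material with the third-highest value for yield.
Top 4 for yield: PLA ≈ 700, steel ≈ 600, carbon fiber ≈ 500, brass ≈ 300.

carbon fiber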